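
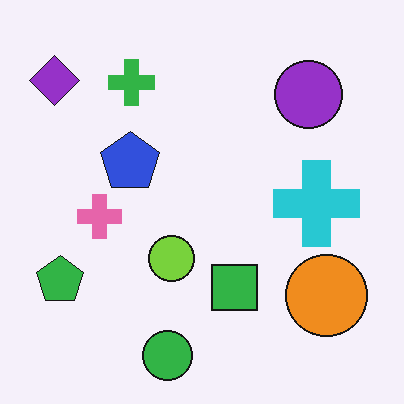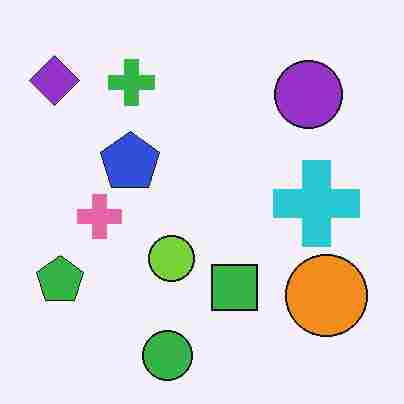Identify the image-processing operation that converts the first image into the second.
The second image is the first heavily JPEG-compressed with obvious blocking artifacts.

Blocky 8×8 compression artifacts appear around shape edges and the flat background shows ringing — characteristic JPEG degradation.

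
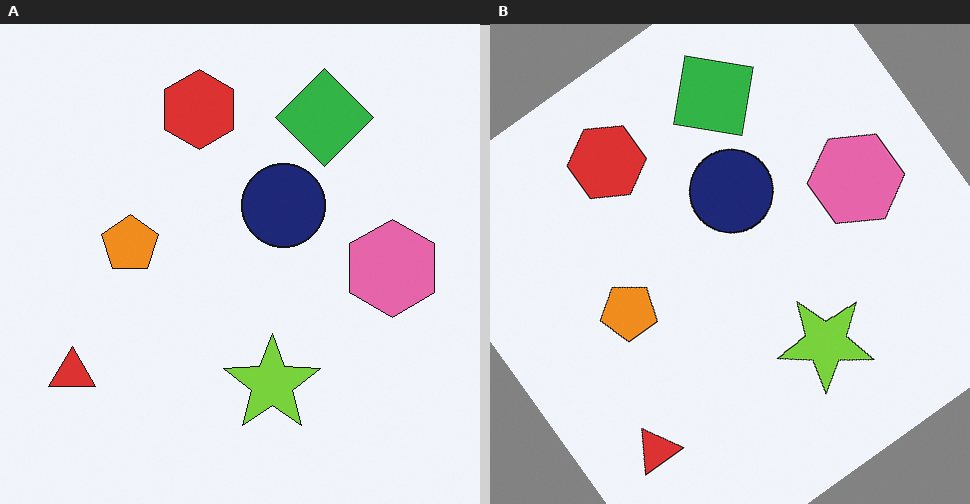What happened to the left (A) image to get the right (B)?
The image was rotated counter-clockwise by a large amount — several tens of degrees.

Every shape is tilted by the same angle and the image corners show triangular fill wedges — a whole-image rotation by a non-right angle.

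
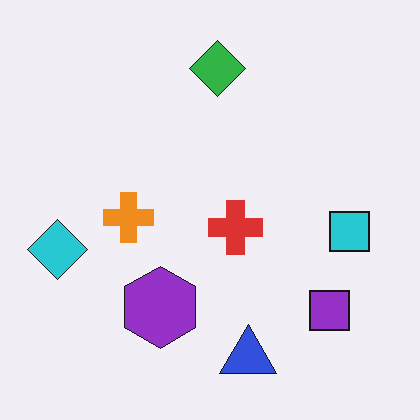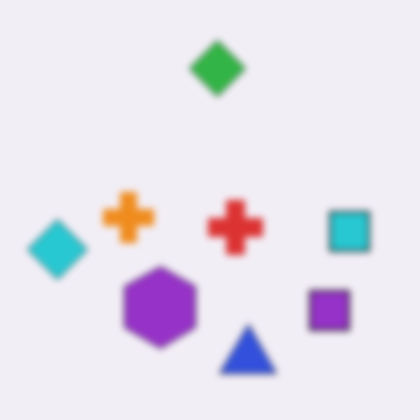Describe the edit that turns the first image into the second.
The image was moderately blurred.

Shape edges and outlines are uniformly softened across the whole image.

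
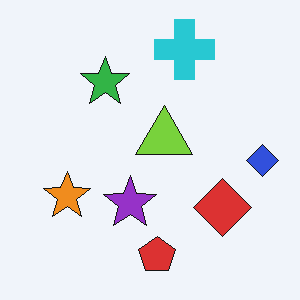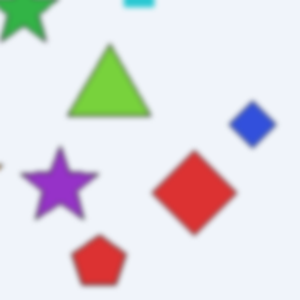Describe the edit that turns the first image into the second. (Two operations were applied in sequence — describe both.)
The transformation is: slightly softened, then cropped slightly and scaled back up.

Shape edges and outlines are uniformly softened across the whole image. The visible shapes are larger and the field of view is narrower; shapes near the original edges may be partly or wholly outside the frame — a crop-and-rescale.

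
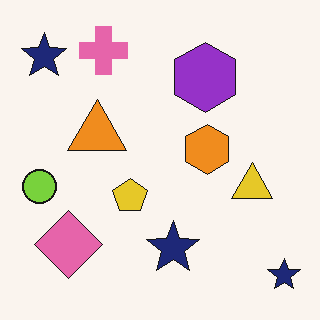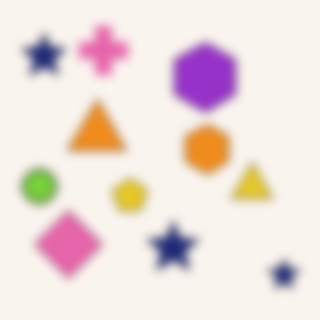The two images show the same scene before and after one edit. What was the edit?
It was heavily blurred.

Shape edges and outlines are uniformly softened across the whole image.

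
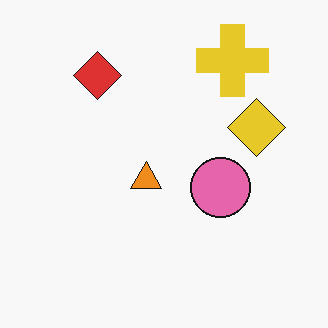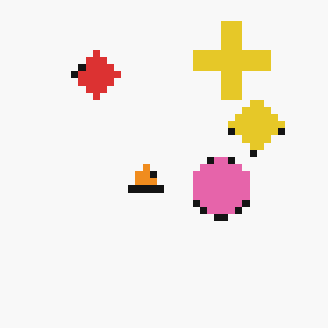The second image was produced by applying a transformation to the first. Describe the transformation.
Moderately pixelated.

Shapes are reduced to large square blocks; fine edges and outlines are lost — a downscale-then-upscale (mosaic) effect.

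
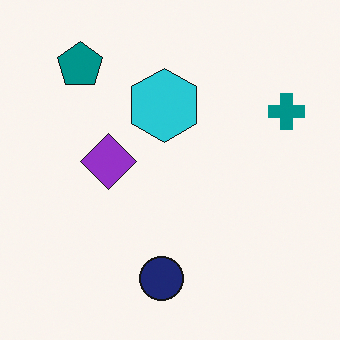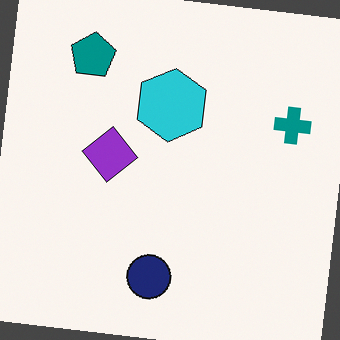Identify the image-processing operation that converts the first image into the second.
This is the original image rotated clockwise by a small amount.

Every shape is tilted by the same angle and the image corners show triangular fill wedges — a whole-image rotation by a non-right angle.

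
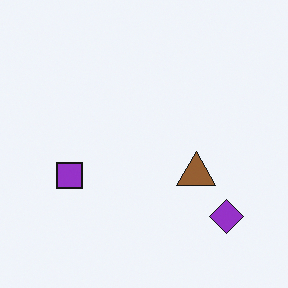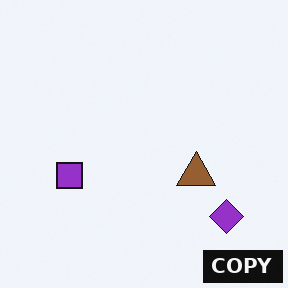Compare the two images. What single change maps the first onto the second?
The second image is the first watermarked with the text "COPY" in the lower-right corner.

A dark label reading "COPY" appears in the lower-right corner.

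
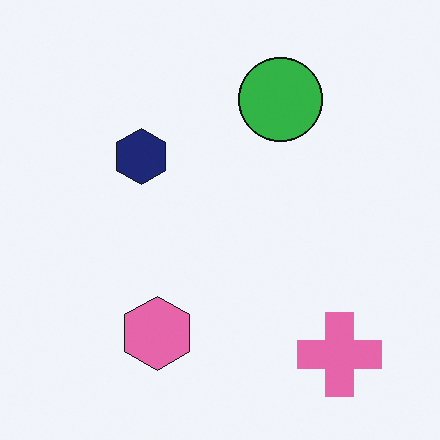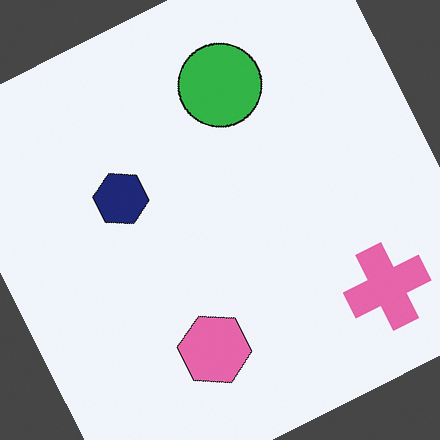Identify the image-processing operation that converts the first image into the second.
It was rotated counter-clockwise by a moderate amount.

Every shape is tilted by the same angle and the image corners show triangular fill wedges — a whole-image rotation by a non-right angle.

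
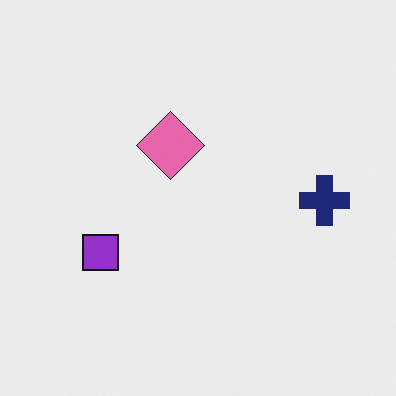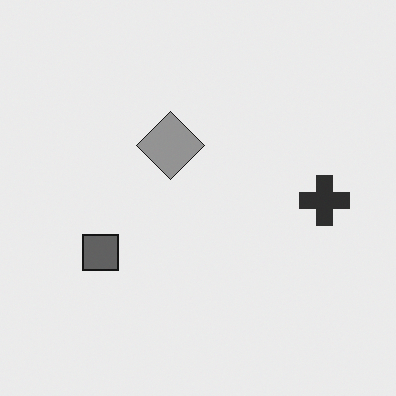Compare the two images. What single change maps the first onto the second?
It was converted to grayscale.

All color is removed — every shape is now a shade of grey.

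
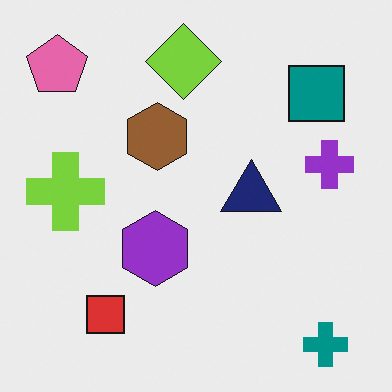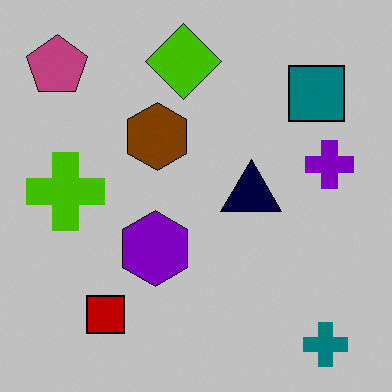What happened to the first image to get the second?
Heavily posterized to just a handful of flat colors.

Each flat color has snapped to a coarser quantized level — most visibly, the near-white background has dropped to a flat grey.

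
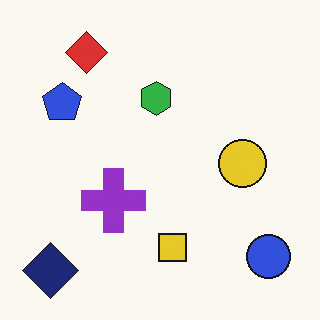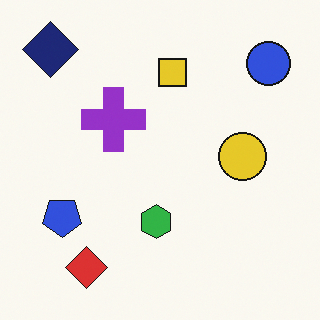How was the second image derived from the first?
This is the original image flipped vertically (top ↔ bottom).

The navy diamond is in the bottom-left of the first image and the top-left of the second — shapes on opposite sides of the horizontal midline have swapped in a mirror flip.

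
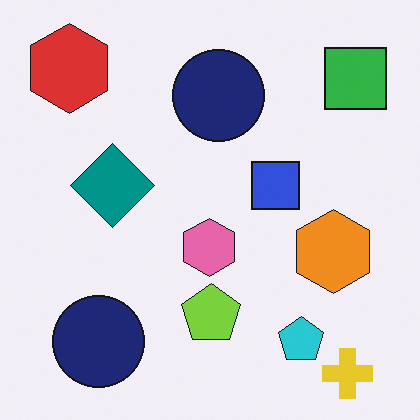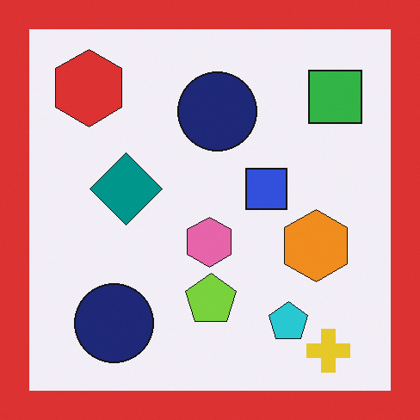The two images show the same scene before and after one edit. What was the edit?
The transformation is: framed with a red border.

A solid red frame runs around the edge of the second image, with the content slightly shrunk inside it.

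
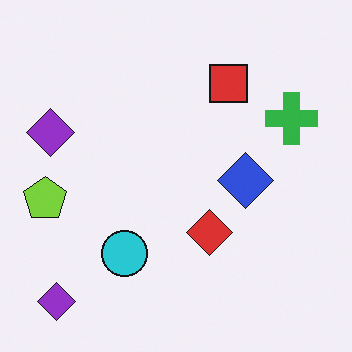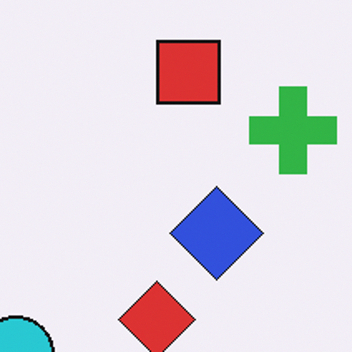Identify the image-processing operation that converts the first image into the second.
The transformation is: cropped tightly and scaled back up.

The visible shapes are larger and the field of view is narrower; shapes near the original edges may be partly or wholly outside the frame — a crop-and-rescale.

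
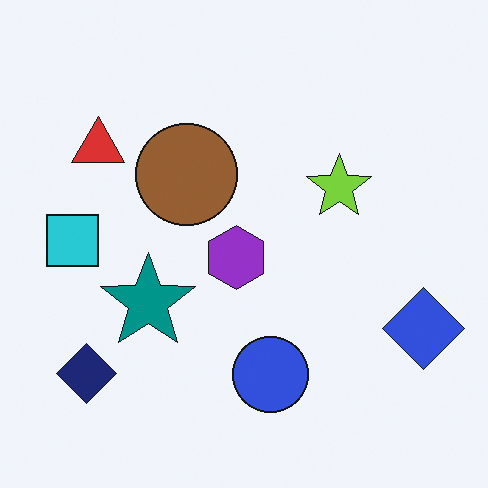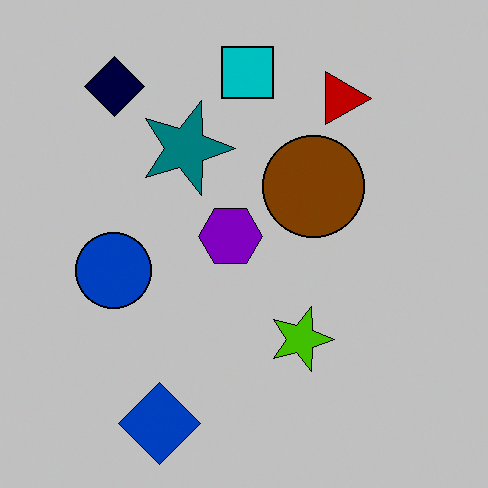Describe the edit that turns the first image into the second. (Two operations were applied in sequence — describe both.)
This is the original image aggressively posterized, then rotated 90° clockwise.

Each flat color has snapped to a coarser quantized level — most visibly, the near-white background has dropped to a flat grey. The navy diamond sits in the bottom-left of the first image and the top-left of the second — consistent with a whole-image 90° clockwise rotation.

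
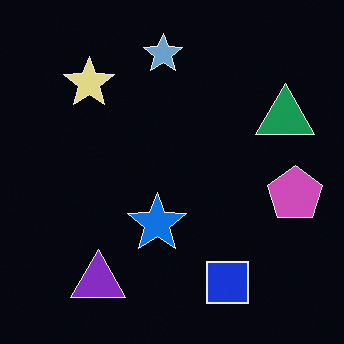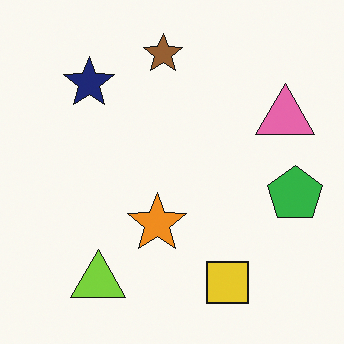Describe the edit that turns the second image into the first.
This is the original image color-inverted (negative).

The light background has become dark and every shape's color is its complement — a photographic negative.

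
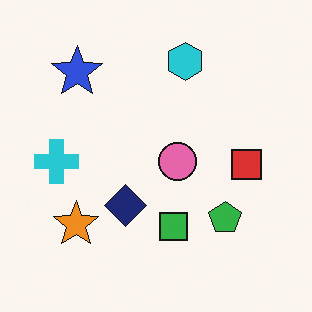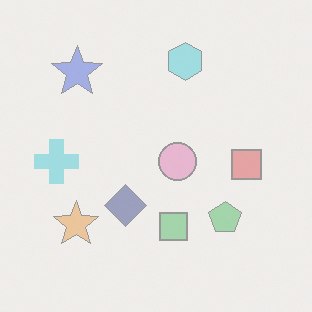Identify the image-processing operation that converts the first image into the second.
This is the original image given much lower contrast.

Tones are pushed toward mid-grey across the whole image — a global contrast change.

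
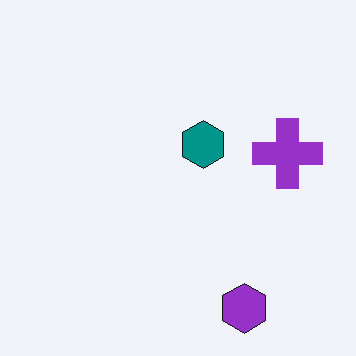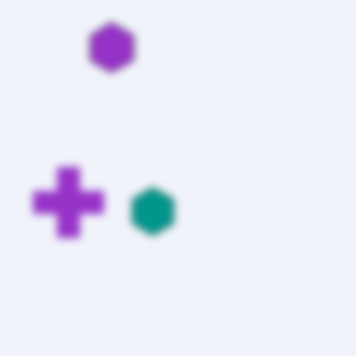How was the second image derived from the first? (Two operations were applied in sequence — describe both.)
Rotated 180°, then moderately blurred.

The purple hexagon sits in the bottom-right of the first image and the top-left of the second — consistent with a whole-image 180° rotation. Shape edges and outlines are uniformly softened across the whole image.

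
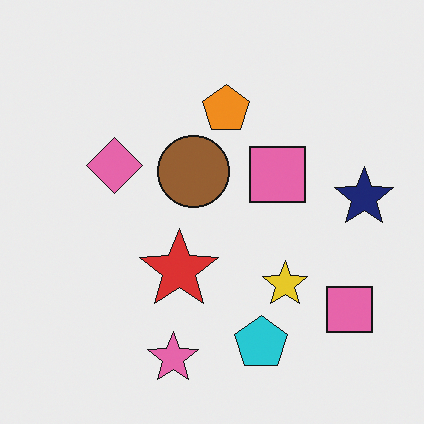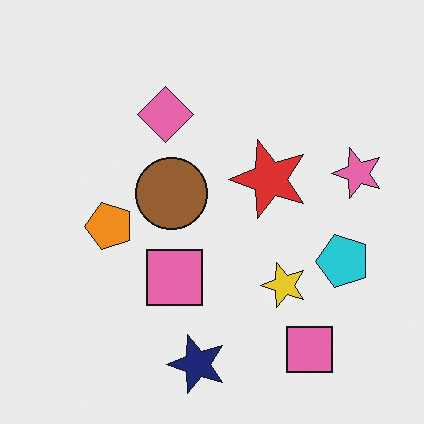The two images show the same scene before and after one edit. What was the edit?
The second image is the first transposed (reflected across the top-left ↔ bottom-right diagonal).

Shapes have swapped their row and column positions — what was in the top-right is now in the bottom-left — a diagonal reflection.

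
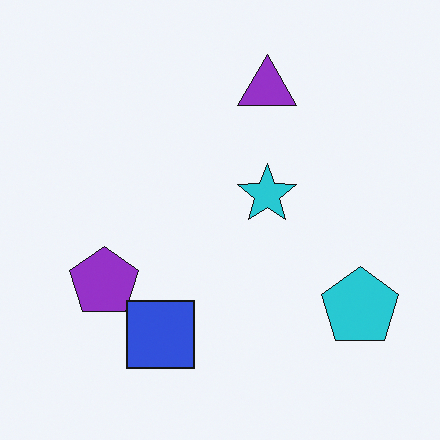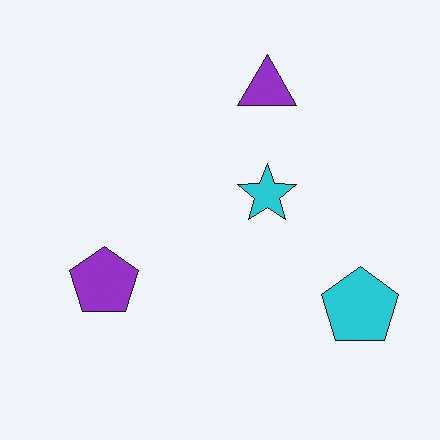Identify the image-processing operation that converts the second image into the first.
Overlaid with an additional blue square.

A blue square appears in the first image that is absent from the second.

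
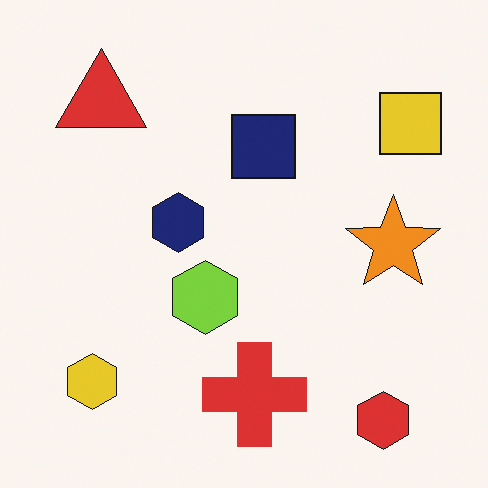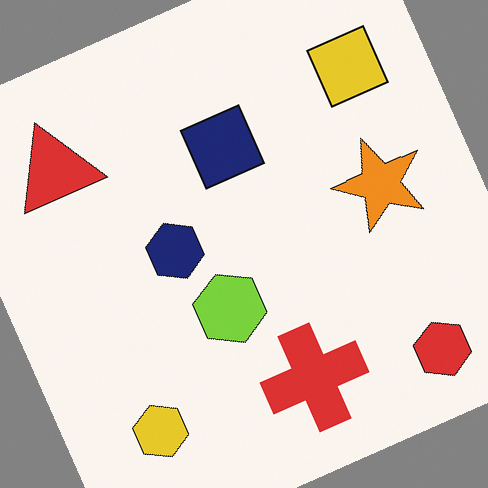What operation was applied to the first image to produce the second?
The image was rotated counter-clockwise by a moderate amount.

Every shape is tilted by the same angle and the image corners show triangular fill wedges — a whole-image rotation by a non-right angle.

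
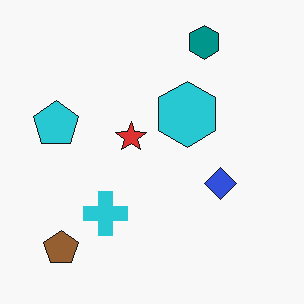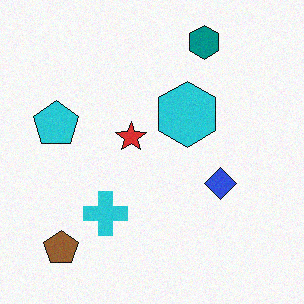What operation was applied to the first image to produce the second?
This is the original image degraded with a light layer of grain.

Random speckle covers the whole image, including the flat background.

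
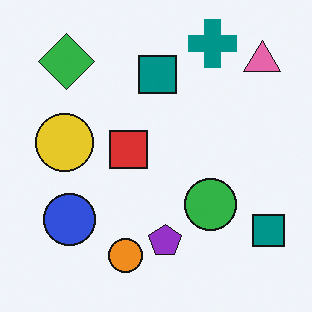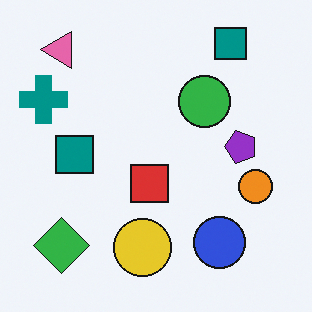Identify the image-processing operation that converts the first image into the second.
This is the original image rotated 90° counter-clockwise.

The pink triangle sits in the top-right of the first image and the top-left of the second — consistent with a whole-image 90° counter-clockwise rotation.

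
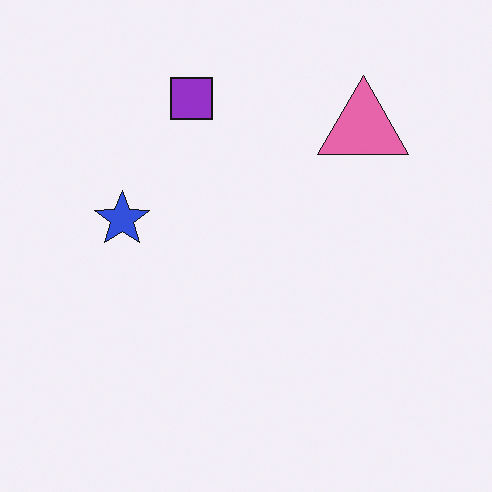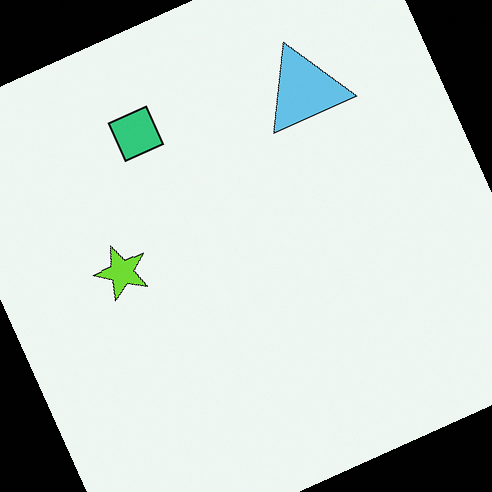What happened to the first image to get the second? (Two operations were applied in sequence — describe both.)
Rotated counter-clockwise by a clearly visible amount, then hue-shifted by a large amount.

Every shape is tilted by the same angle and the image corners show triangular fill wedges — a whole-image rotation by a non-right angle. Every shape's color has rotated by the same amount around the hue wheel — a uniform hue shift.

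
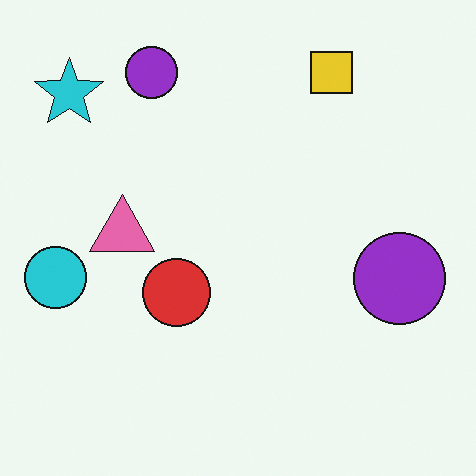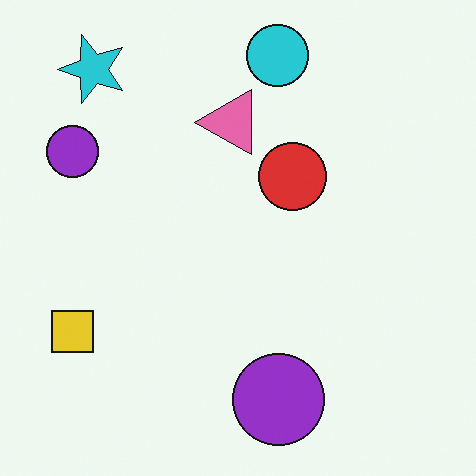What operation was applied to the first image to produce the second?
This is the original image transposed (reflected across the top-left ↔ bottom-right diagonal).

Shapes have swapped their row and column positions — what was in the top-right is now in the bottom-left — a diagonal reflection.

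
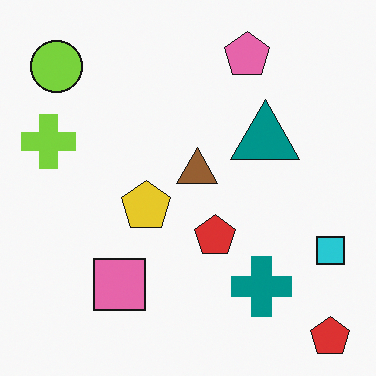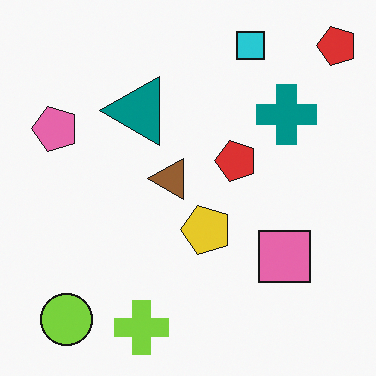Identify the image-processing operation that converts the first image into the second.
The second image is the first rotated 90° counter-clockwise.

The lime circle sits in the top-left of the first image and the bottom-left of the second — consistent with a whole-image 90° counter-clockwise rotation.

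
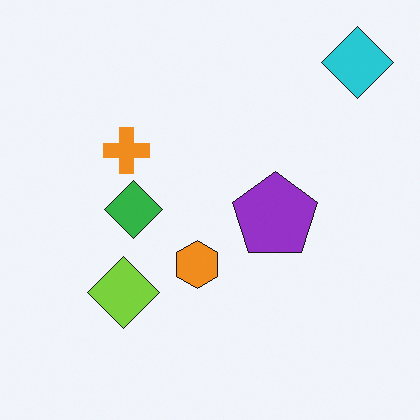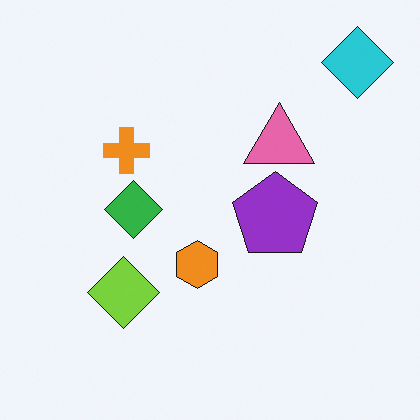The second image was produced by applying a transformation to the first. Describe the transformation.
Overlaid with an additional pink triangle.

A pink triangle appears in the second image that is absent from the first.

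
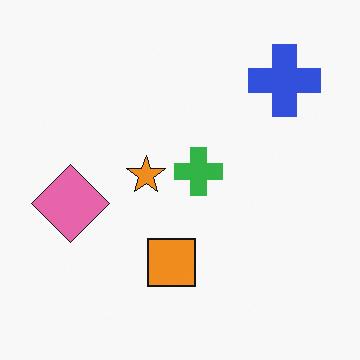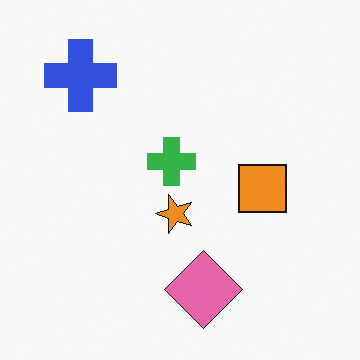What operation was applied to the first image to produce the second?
It was rotated 90° counter-clockwise.

The blue cross sits in the top-right of the first image and the top-left of the second — consistent with a whole-image 90° counter-clockwise rotation.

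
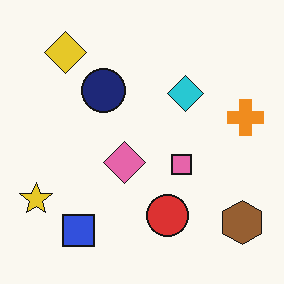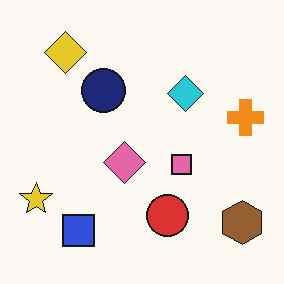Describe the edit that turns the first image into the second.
The transformation is: given moderate JPEG compression.

Blocky 8×8 compression artifacts appear around shape edges and the flat background shows ringing — characteristic JPEG degradation.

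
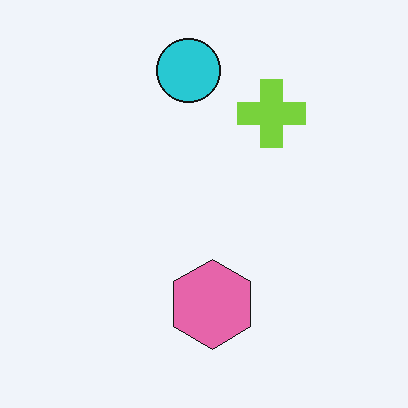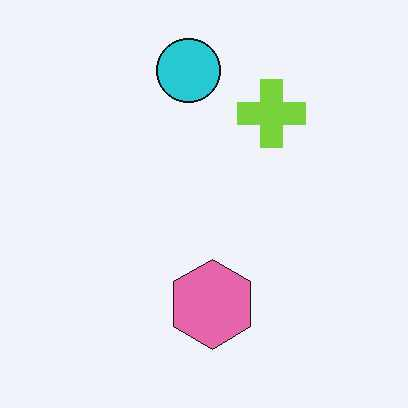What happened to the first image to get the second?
The second image is the first JPEG-compressed with visible artifacts.

Blocky 8×8 compression artifacts appear around shape edges and the flat background shows ringing — characteristic JPEG degradation.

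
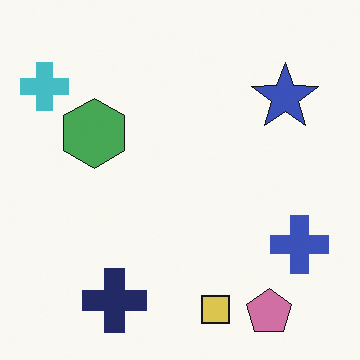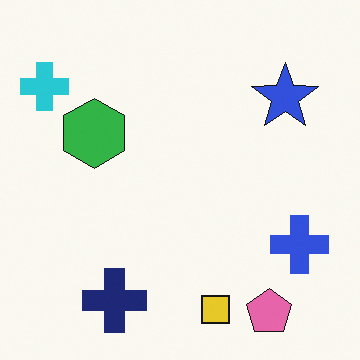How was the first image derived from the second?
The transformation is: slightly desaturated.

All colors are more muted and greyish — a global saturation change.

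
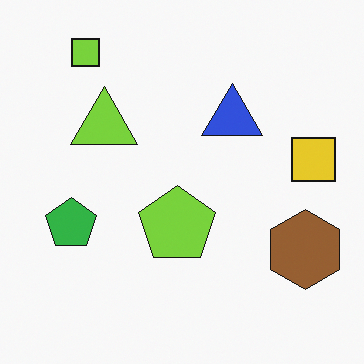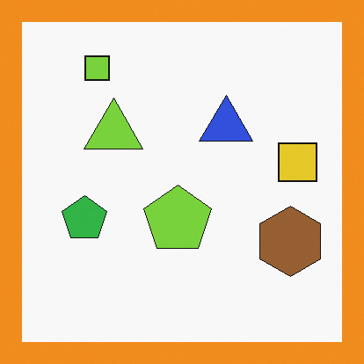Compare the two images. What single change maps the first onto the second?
It was framed with a orange border.

A solid orange frame runs around the edge of the second image, with the content slightly shrunk inside it.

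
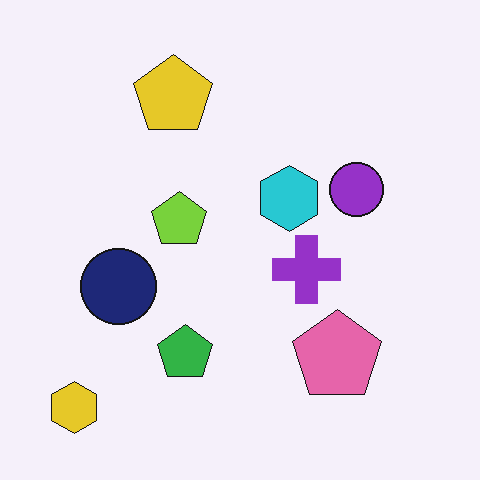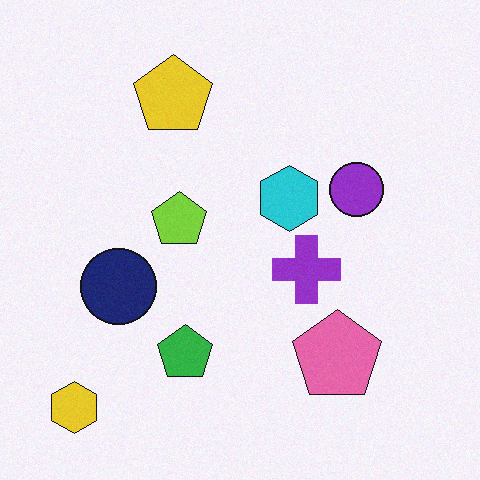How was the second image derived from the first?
It was degraded with light additive noise.

Random speckle covers the whole image, including the flat background.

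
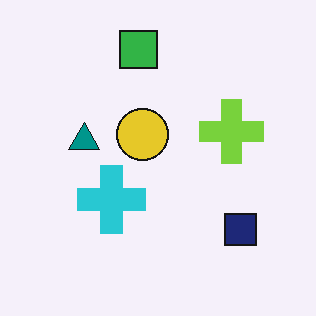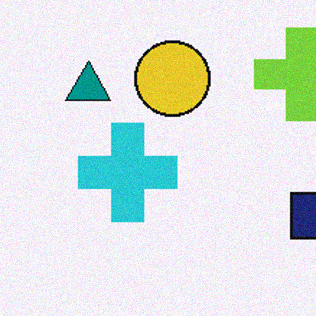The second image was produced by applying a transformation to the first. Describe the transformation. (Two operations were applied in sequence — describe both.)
The second image is the first cropped to a modestly smaller region and rescaled, then degraded with light additive noise.

The visible shapes are larger and the field of view is narrower; shapes near the original edges may be partly or wholly outside the frame — a crop-and-rescale. Random speckle covers the whole image, including the flat background.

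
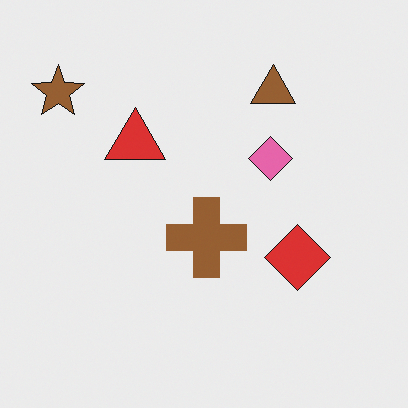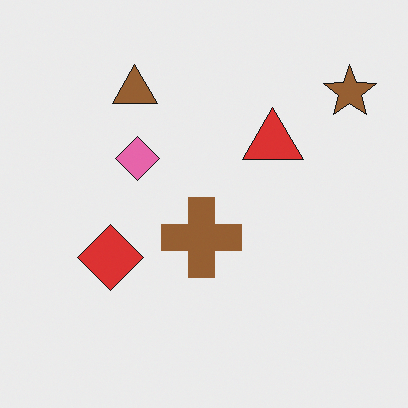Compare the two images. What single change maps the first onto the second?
The second image is the first flipped horizontally (left ↔ right).

The brown star is in the top-left of the first image and the top-right of the second — shapes on opposite sides of the vertical midline have swapped in a mirror flip.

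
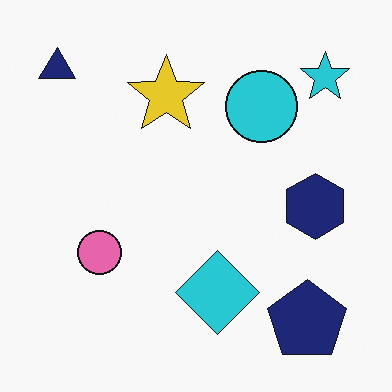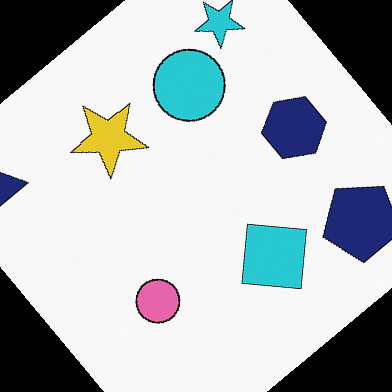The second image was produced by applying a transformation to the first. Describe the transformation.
This is the original image rotated counter-clockwise by a large amount — several tens of degrees.

Every shape is tilted by the same angle and the image corners show triangular fill wedges — a whole-image rotation by a non-right angle.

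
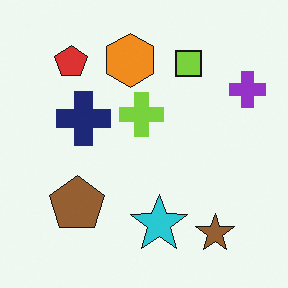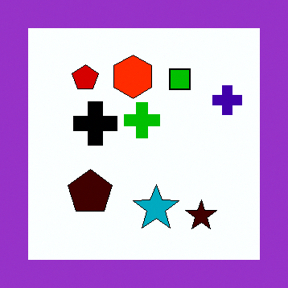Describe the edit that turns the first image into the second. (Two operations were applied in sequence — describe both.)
This is the original image given much higher contrast, then framed with a purple border.

Tones are pushed away from mid-grey across the whole image — a global contrast change. A solid purple frame runs around the edge of the second image, with the content slightly shrunk inside it.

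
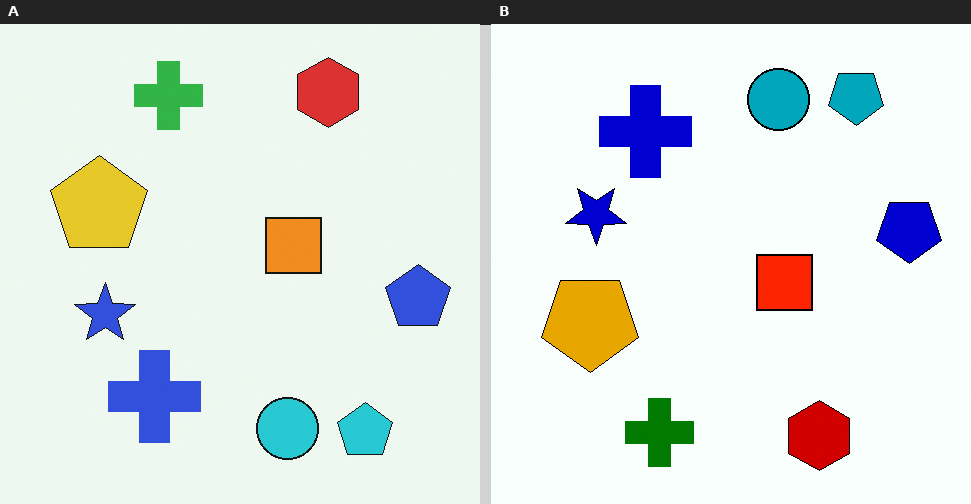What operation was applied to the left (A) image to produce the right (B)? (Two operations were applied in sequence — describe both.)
The image was flipped vertically (top ↔ bottom), then boosted in contrast.

The red hexagon is in the top-right of the left (A) image and the bottom-right of the right (B) — shapes on opposite sides of the horizontal midline have swapped in a mirror flip. Tones are pushed away from mid-grey across the whole image — a global contrast change.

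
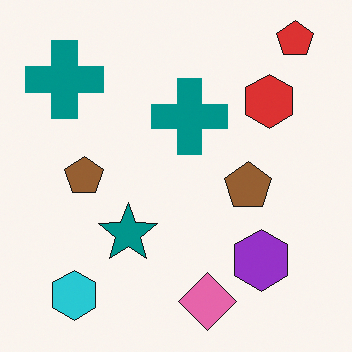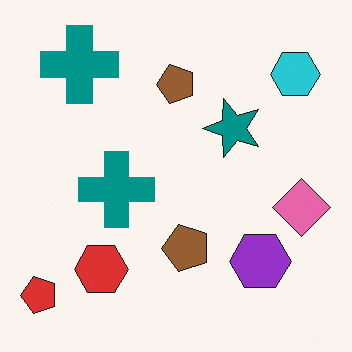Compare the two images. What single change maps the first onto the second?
The transformation is: transposed (reflected across the top-left ↔ bottom-right diagonal).

Shapes have swapped their row and column positions — what was in the top-right is now in the bottom-left — a diagonal reflection.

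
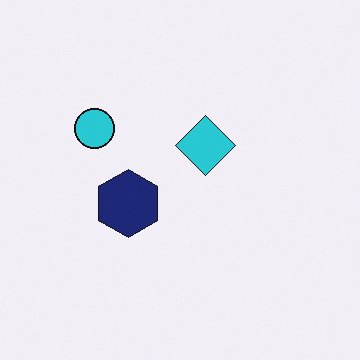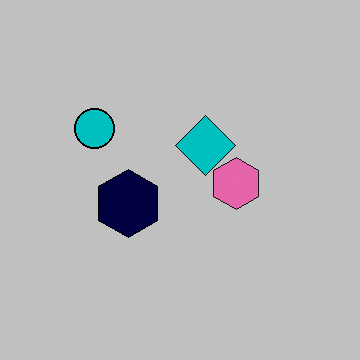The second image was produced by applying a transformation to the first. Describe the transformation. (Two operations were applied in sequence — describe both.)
The transformation is: heavily posterized to just a handful of flat colors, then overlaid with an additional pink hexagon.

Each flat color has snapped to a coarser quantized level — most visibly, the near-white background has dropped to a flat grey. A pink hexagon appears in the second image that is absent from the first.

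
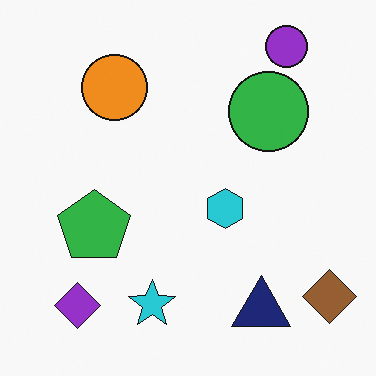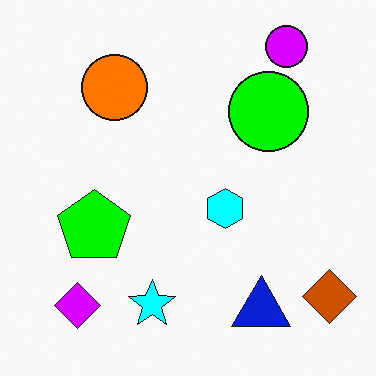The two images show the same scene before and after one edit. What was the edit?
Heavily oversaturated.

All colors are more vivid — a global saturation change.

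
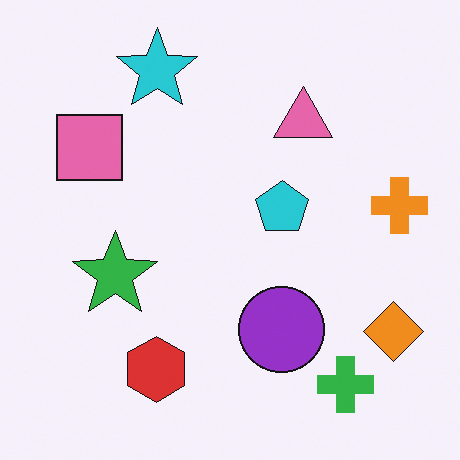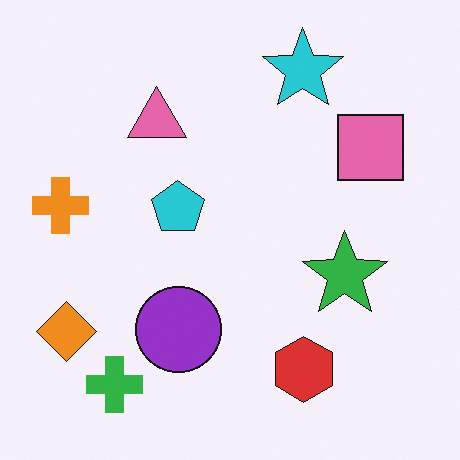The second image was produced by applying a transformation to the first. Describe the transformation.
The second image is the first flipped horizontally (left ↔ right).

The orange cross is in the right of the first image and the left of the second — shapes on opposite sides of the vertical midline have swapped in a mirror flip.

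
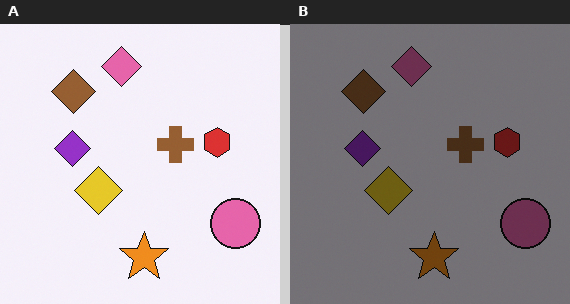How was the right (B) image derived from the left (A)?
The image was noticeably darkened.

Every pixel — background and shapes alike — is uniformly darkened.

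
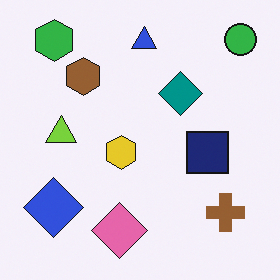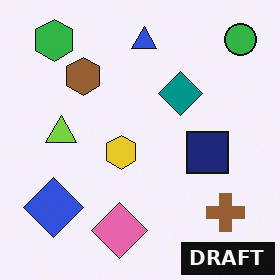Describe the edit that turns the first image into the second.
This is the original image watermarked with the text "DRAFT" in the lower-right corner.

A dark label reading "DRAFT" appears in the lower-right corner.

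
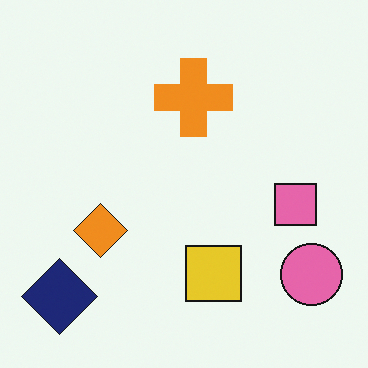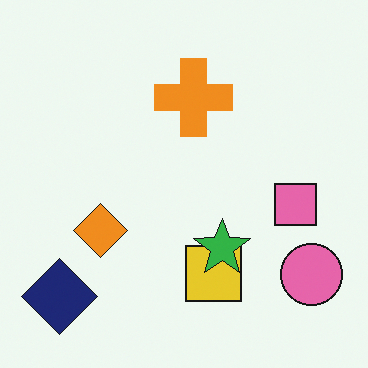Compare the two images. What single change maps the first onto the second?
It was overlaid with an additional green star.

A green star appears in the second image that is absent from the first.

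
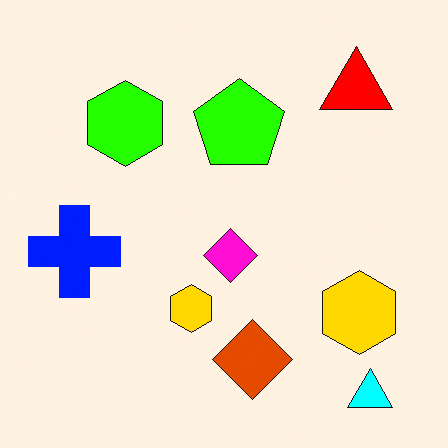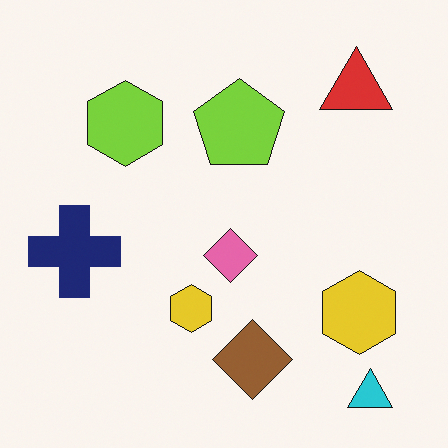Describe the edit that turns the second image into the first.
This is the original image heavily oversaturated.

All colors are more vivid — a global saturation change.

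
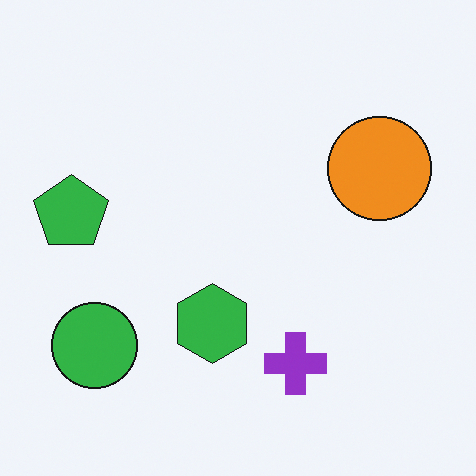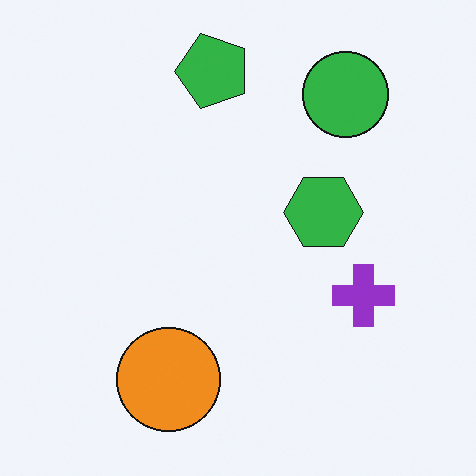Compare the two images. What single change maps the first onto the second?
The transformation is: transposed (reflected across the top-left ↔ bottom-right diagonal).

Shapes have swapped their row and column positions — what was in the top-right is now in the bottom-left — a diagonal reflection.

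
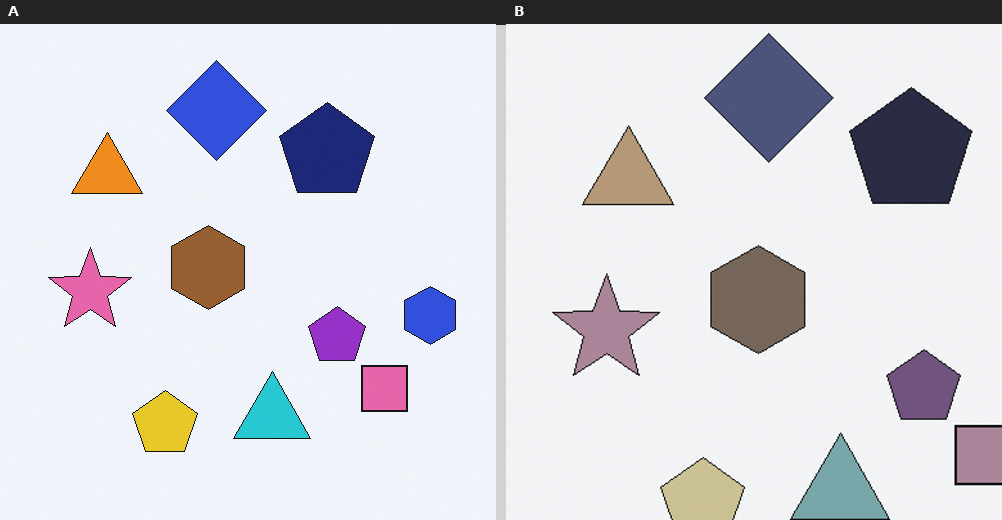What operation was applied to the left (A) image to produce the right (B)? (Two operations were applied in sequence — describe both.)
This is the original image cropped to a modestly smaller region and rescaled, then heavily desaturated.

The visible shapes are larger and the field of view is narrower; shapes near the original edges may be partly or wholly outside the frame — a crop-and-rescale. All colors are more muted and greyish — a global saturation change.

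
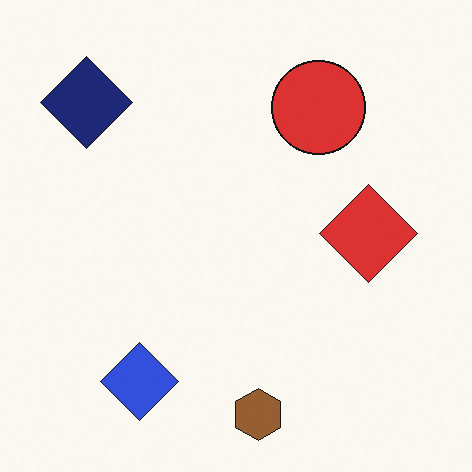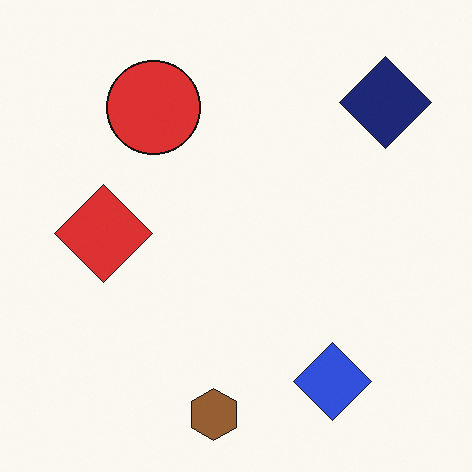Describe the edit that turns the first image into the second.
It was flipped horizontally (left ↔ right).

The navy diamond is in the top-left of the first image and the top-right of the second — shapes on opposite sides of the vertical midline have swapped in a mirror flip.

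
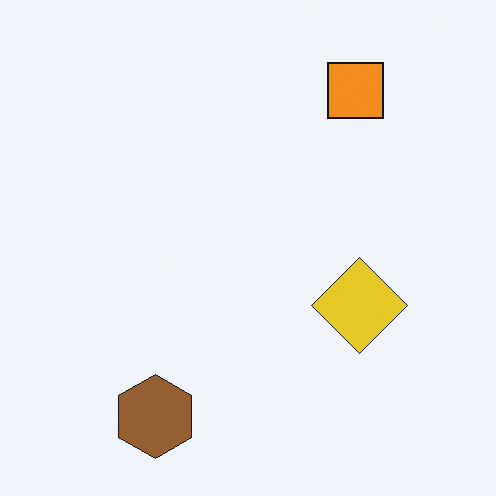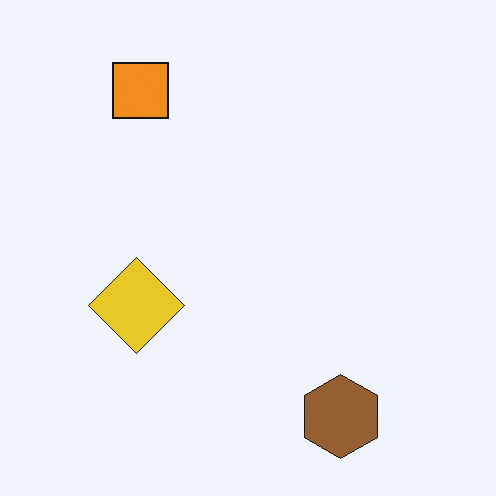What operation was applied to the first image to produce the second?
The image was flipped horizontally (left ↔ right).

The yellow diamond is in the right of the first image and the left of the second — shapes on opposite sides of the vertical midline have swapped in a mirror flip.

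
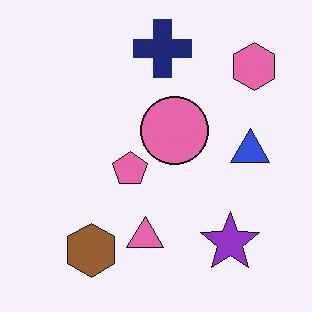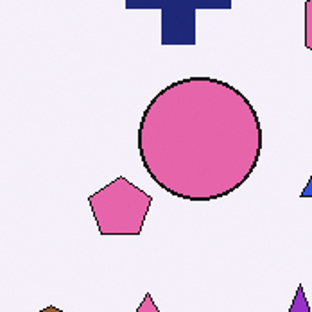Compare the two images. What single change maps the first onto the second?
It was cropped to a noticeably smaller region and rescaled.

The visible shapes are larger and the field of view is narrower; shapes near the original edges may be partly or wholly outside the frame — a crop-and-rescale.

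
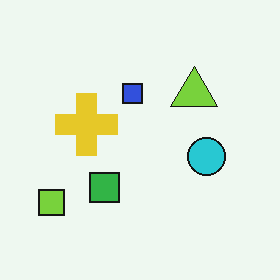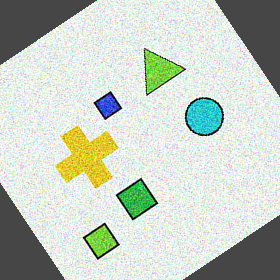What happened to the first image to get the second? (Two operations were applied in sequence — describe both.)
The transformation is: degraded with visible gaussian noise, then rotated counter-clockwise by a large amount — several tens of degrees.

Random speckle covers the whole image, including the flat background. Every shape is tilted by the same angle and the image corners show triangular fill wedges — a whole-image rotation by a non-right angle.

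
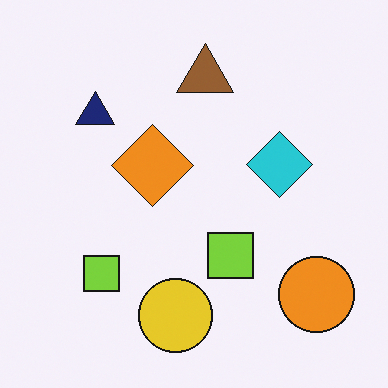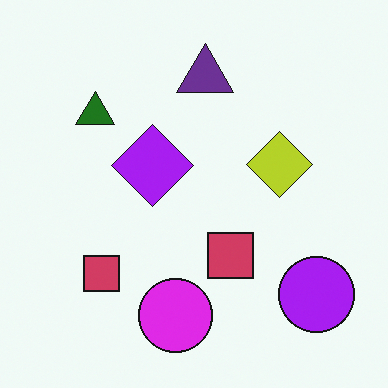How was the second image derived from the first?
This is the original image hue-shifted by a large amount.

Every shape's color has rotated by the same amount around the hue wheel — a uniform hue shift.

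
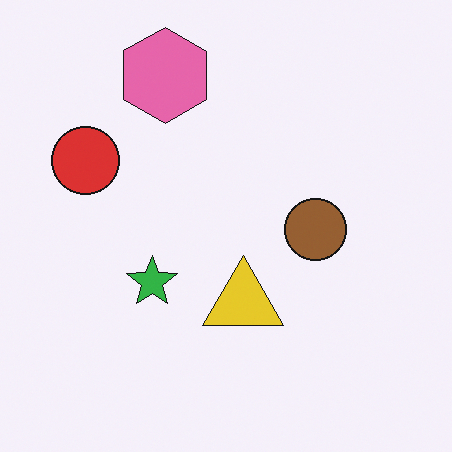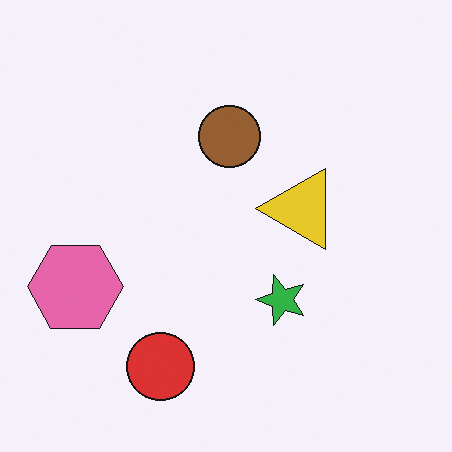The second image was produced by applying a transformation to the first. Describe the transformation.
Rotated 90° counter-clockwise.

The pink hexagon sits in the top of the first image and the left of the second — consistent with a whole-image 90° counter-clockwise rotation.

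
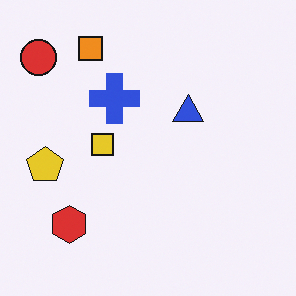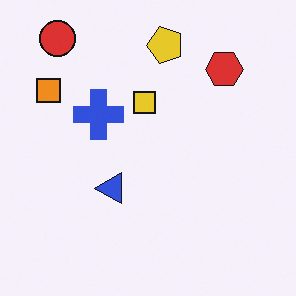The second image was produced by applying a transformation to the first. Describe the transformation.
The image was transposed (reflected across the top-left ↔ bottom-right diagonal).

Shapes have swapped their row and column positions — what was in the top-right is now in the bottom-left — a diagonal reflection.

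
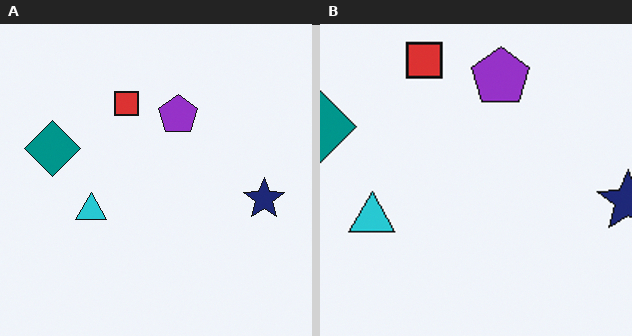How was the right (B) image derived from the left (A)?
The right (B) image is the left (A) cropped slightly and scaled back up.

The visible shapes are larger and the field of view is narrower; shapes near the original edges may be partly or wholly outside the frame — a crop-and-rescale.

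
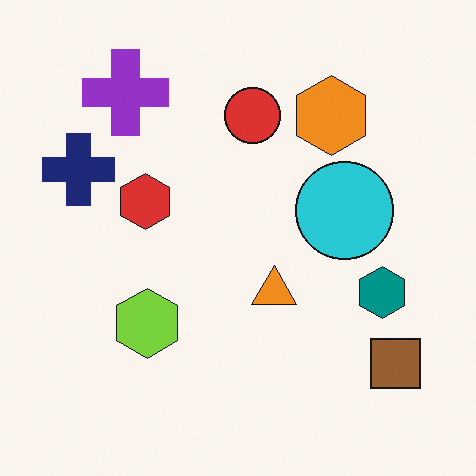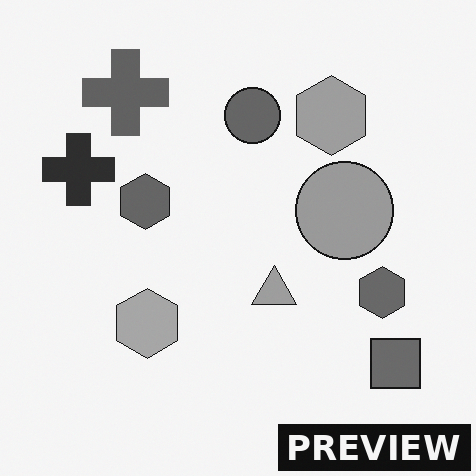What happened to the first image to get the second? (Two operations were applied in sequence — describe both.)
The transformation is: converted to grayscale, then watermarked with the text "PREVIEW" in the lower-right corner.

All color is removed — every shape is now a shade of grey. A dark label reading "PREVIEW" appears in the lower-right corner.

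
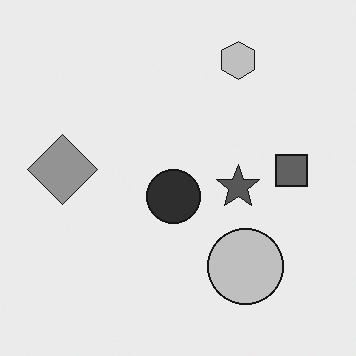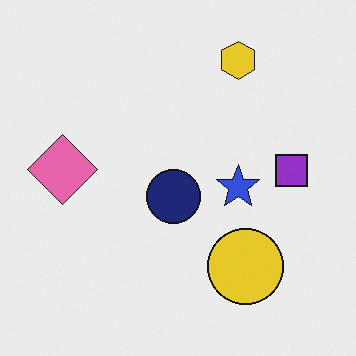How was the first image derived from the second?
This is the original image converted to grayscale.

All color is removed — every shape is now a shade of grey.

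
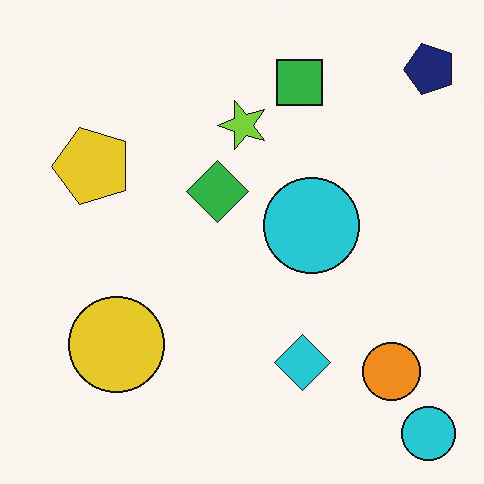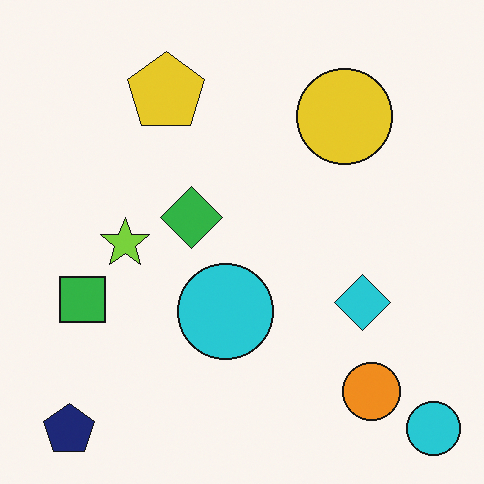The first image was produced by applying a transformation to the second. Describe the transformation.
This is the original image transposed (reflected across the top-left ↔ bottom-right diagonal).

Shapes have swapped their row and column positions — what was in the top-right is now in the bottom-left — a diagonal reflection.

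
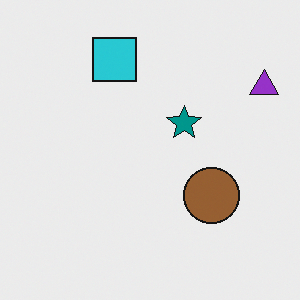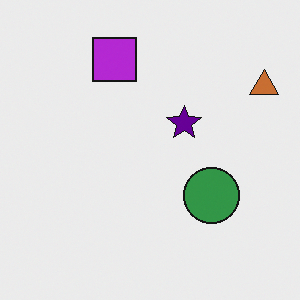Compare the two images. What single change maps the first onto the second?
The image was hue-shifted noticeably.

Every shape's color has rotated by the same amount around the hue wheel — a uniform hue shift.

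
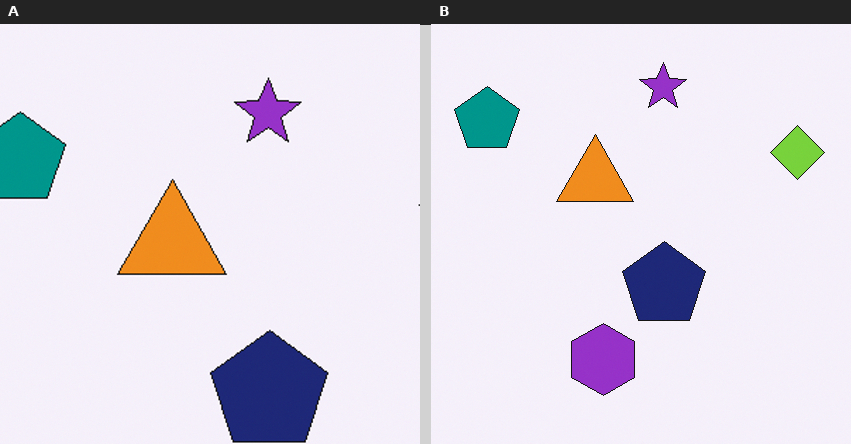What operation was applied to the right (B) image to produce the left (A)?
It was cropped to a modestly smaller region and rescaled.

The visible shapes are larger and the field of view is narrower; shapes near the original edges may be partly or wholly outside the frame — a crop-and-rescale.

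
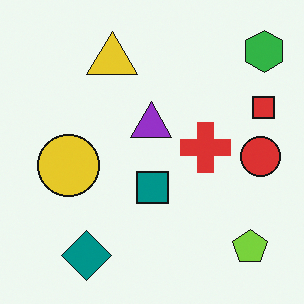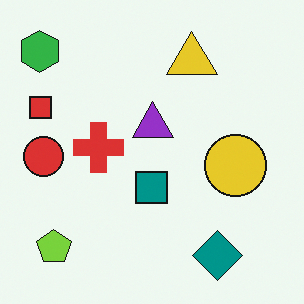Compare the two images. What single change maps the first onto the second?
The image was flipped horizontally (left ↔ right).

The green hexagon is in the top-right of the first image and the top-left of the second — shapes on opposite sides of the vertical midline have swapped in a mirror flip.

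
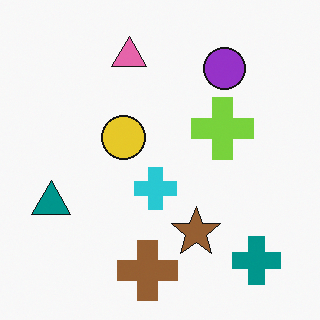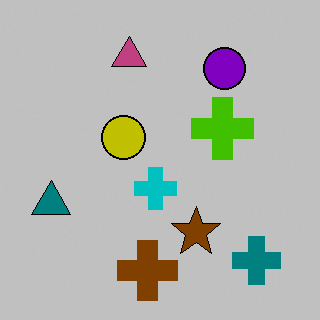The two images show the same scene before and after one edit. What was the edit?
Heavily posterized to just a handful of flat colors.

Each flat color has snapped to a coarser quantized level — most visibly, the near-white background has dropped to a flat grey.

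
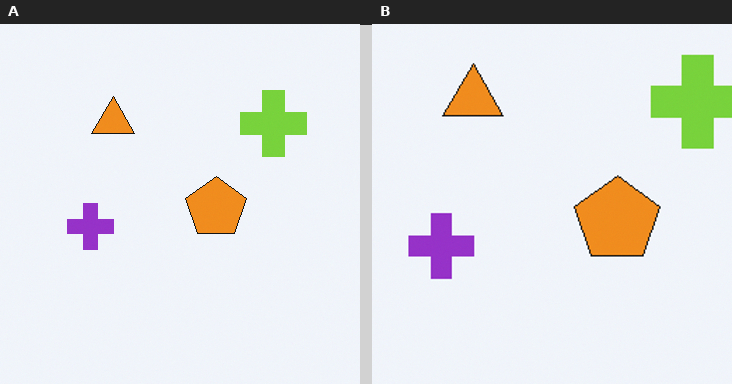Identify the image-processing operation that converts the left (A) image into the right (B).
It was cropped to a modestly smaller region and rescaled.

The visible shapes are larger and the field of view is narrower; shapes near the original edges may be partly or wholly outside the frame — a crop-and-rescale.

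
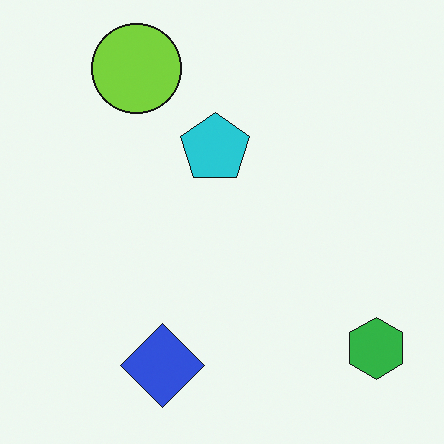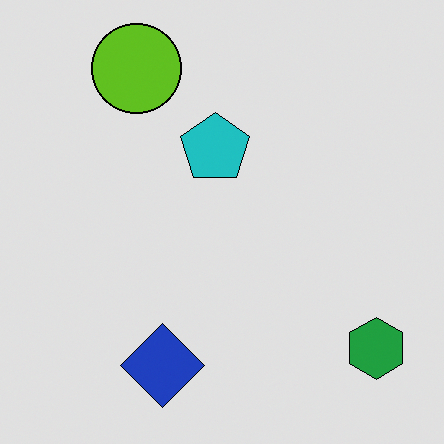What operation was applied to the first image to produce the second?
The transformation is: moderately posterized.

Each flat color has snapped to a coarser quantized level — most visibly, the near-white background has dropped to a flat grey.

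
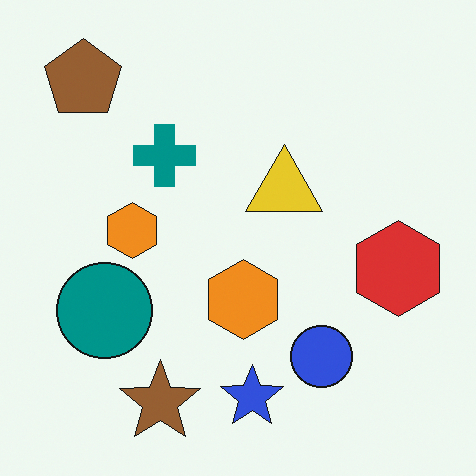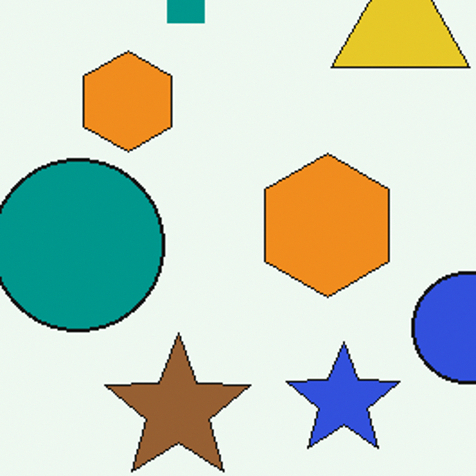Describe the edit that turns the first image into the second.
This is the original image cropped tightly and scaled back up.

The visible shapes are larger and the field of view is narrower; shapes near the original edges may be partly or wholly outside the frame — a crop-and-rescale.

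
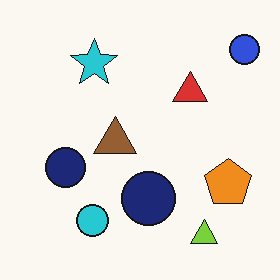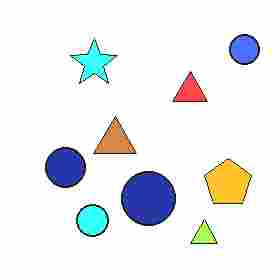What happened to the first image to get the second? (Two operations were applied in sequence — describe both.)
It was noticeably brightened, then heavily JPEG-compressed with obvious blocking artifacts.

Every pixel — background and shapes alike — is uniformly brightened. Blocky 8×8 compression artifacts appear around shape edges and the flat background shows ringing — characteristic JPEG degradation.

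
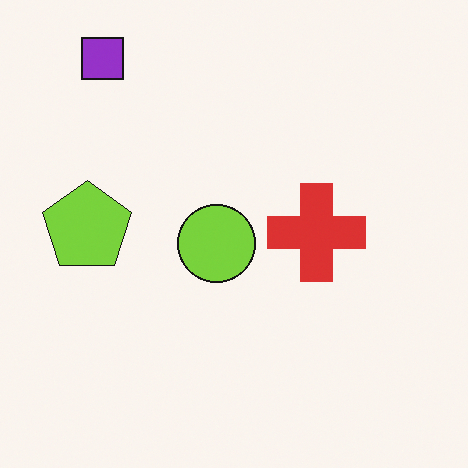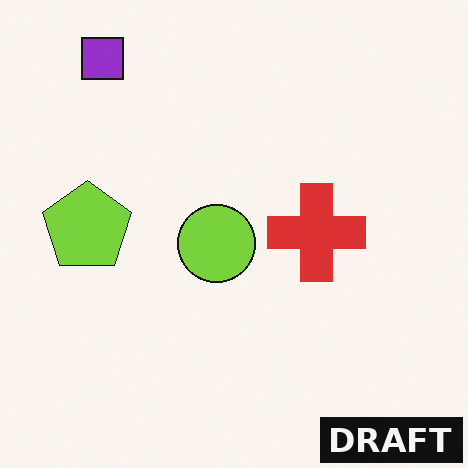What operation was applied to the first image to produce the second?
The transformation is: watermarked with the text "DRAFT" in the lower-right corner.

A dark label reading "DRAFT" appears in the lower-right corner.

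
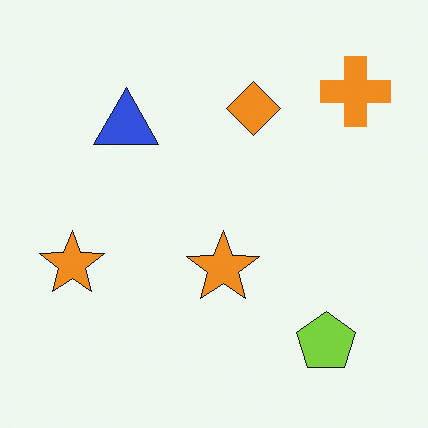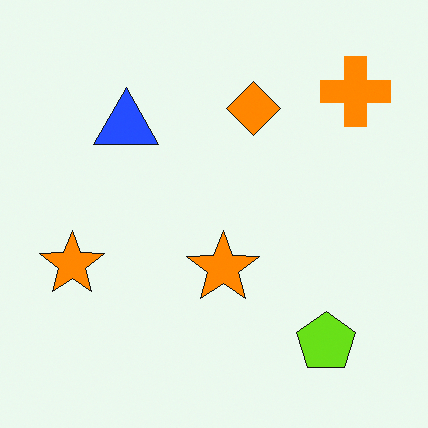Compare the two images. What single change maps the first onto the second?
The second image is the first slightly oversaturated.

All colors are more vivid — a global saturation change.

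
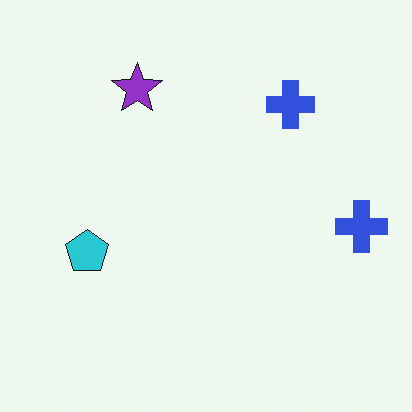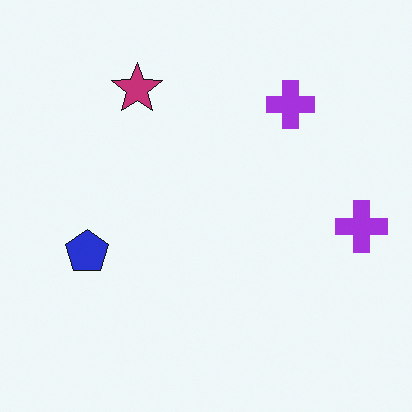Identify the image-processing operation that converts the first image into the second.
The transformation is: hue-shifted by a small amount.

Every shape's color has rotated by the same amount around the hue wheel — a uniform hue shift.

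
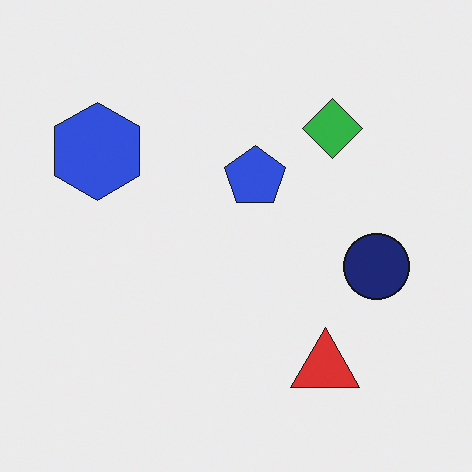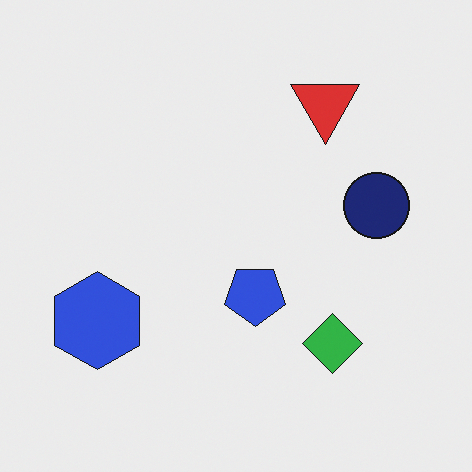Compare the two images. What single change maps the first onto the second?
This is the original image flipped vertically (top ↔ bottom).

The red triangle is in the bottom-right of the first image and the top-right of the second — shapes on opposite sides of the horizontal midline have swapped in a mirror flip.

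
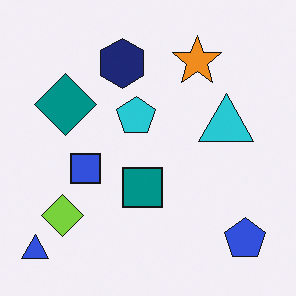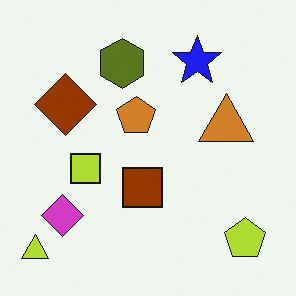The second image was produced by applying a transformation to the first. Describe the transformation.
It was hue-shifted through roughly half the color wheel.

Every shape's color has rotated by the same amount around the hue wheel — a uniform hue shift.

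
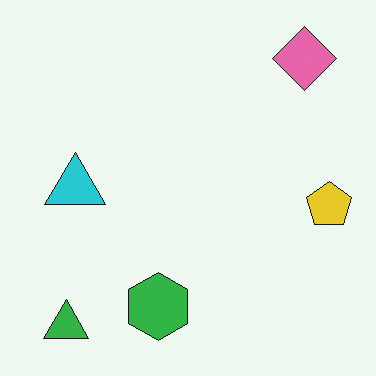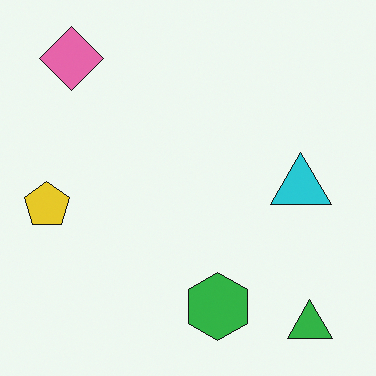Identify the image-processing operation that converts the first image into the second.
The second image is the first flipped horizontally (left ↔ right).

The yellow pentagon is in the right of the first image and the left of the second — shapes on opposite sides of the vertical midline have swapped in a mirror flip.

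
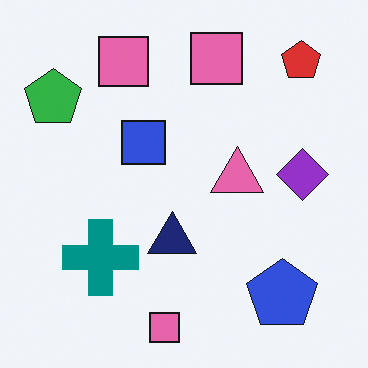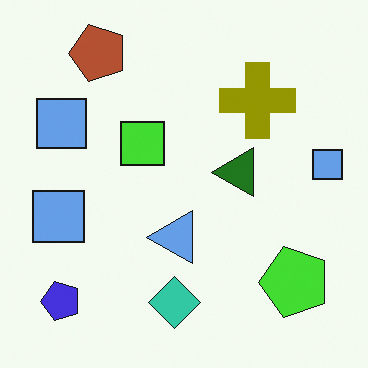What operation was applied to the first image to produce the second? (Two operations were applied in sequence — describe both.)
The image was hue-shifted through roughly half the color wheel, then transposed (reflected across the top-left ↔ bottom-right diagonal).

Every shape's color has rotated by the same amount around the hue wheel — a uniform hue shift. Shapes have swapped their row and column positions — what was in the top-right is now in the bottom-left — a diagonal reflection.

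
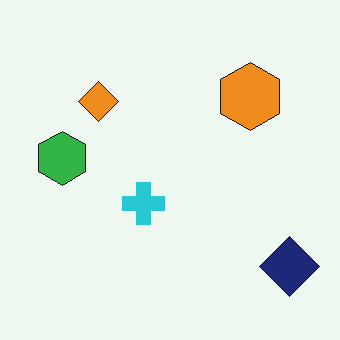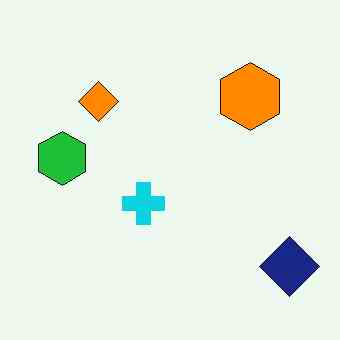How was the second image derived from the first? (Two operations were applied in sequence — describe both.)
The second image is the first given moderate JPEG compression, then slightly oversaturated.

Blocky 8×8 compression artifacts appear around shape edges and the flat background shows ringing — characteristic JPEG degradation. All colors are more vivid — a global saturation change.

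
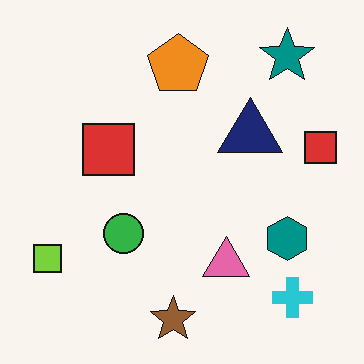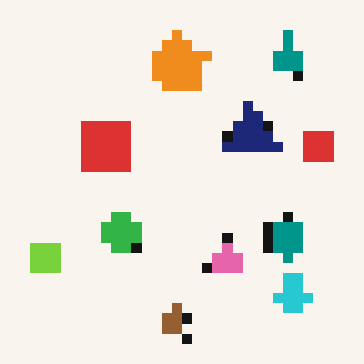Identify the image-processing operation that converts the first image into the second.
The second image is the first coarsely pixelated.

Shapes are reduced to large square blocks; fine edges and outlines are lost — a downscale-then-upscale (mosaic) effect.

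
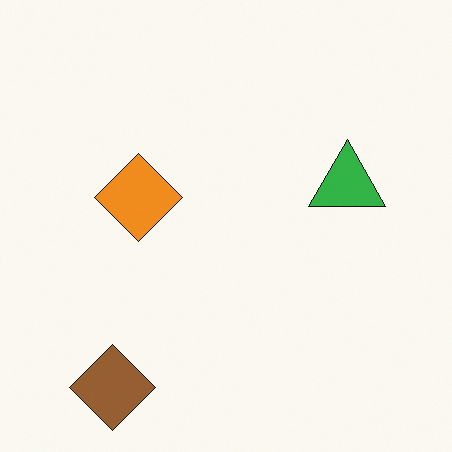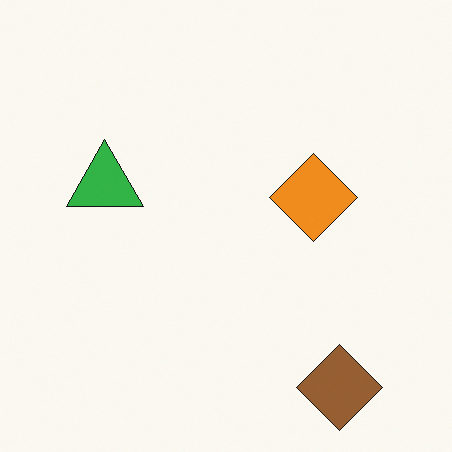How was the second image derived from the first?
Flipped horizontally (left ↔ right).

The green triangle is in the right of the first image and the left of the second — shapes on opposite sides of the vertical midline have swapped in a mirror flip.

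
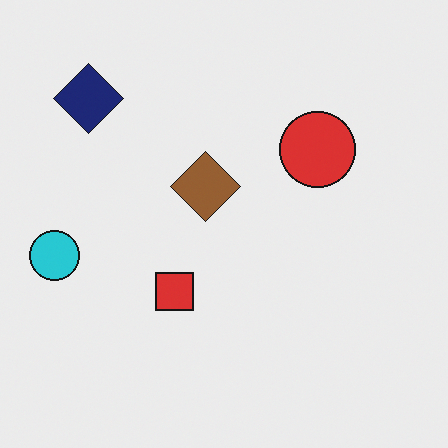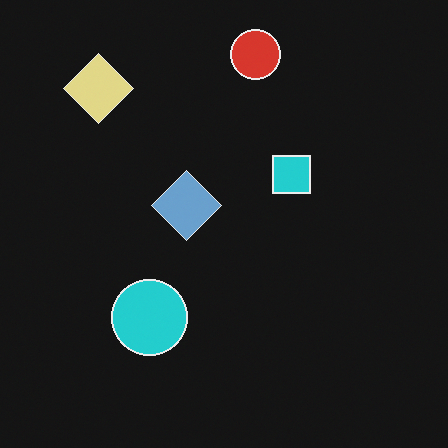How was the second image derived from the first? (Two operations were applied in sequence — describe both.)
It was color-inverted (negative), then transposed (reflected across the top-left ↔ bottom-right diagonal).

The light background has become dark and every shape's color is its complement — a photographic negative. Shapes have swapped their row and column positions — what was in the top-right is now in the bottom-left — a diagonal reflection.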